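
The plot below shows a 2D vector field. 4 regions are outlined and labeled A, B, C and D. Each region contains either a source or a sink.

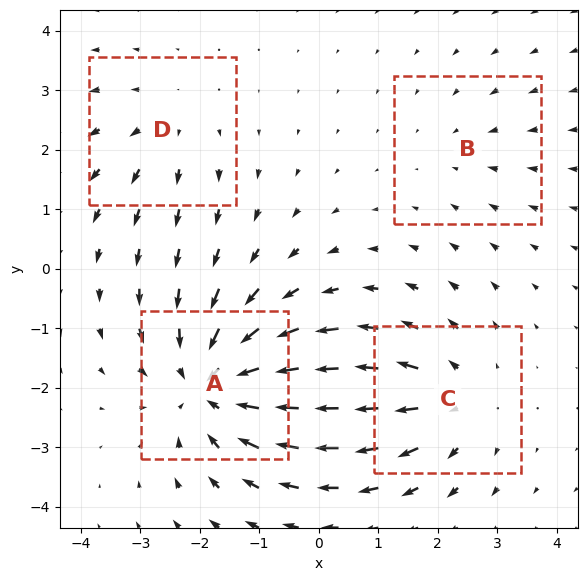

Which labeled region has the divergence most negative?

Divergence at each region's feature centre — A: about -6, B: about -2, C: about +4, D: about +3. Region A is most negative.

A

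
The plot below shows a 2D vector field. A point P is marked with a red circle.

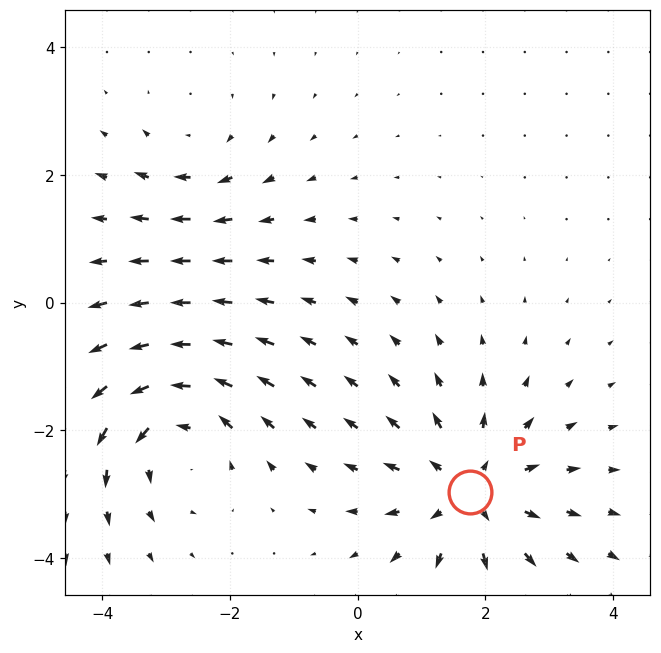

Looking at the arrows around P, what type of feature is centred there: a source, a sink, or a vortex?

At P (1.8, -3.0) the arrows spread outward. Divergence about +5, curl ≈0 — positive divergence with near-zero curl is a source.

source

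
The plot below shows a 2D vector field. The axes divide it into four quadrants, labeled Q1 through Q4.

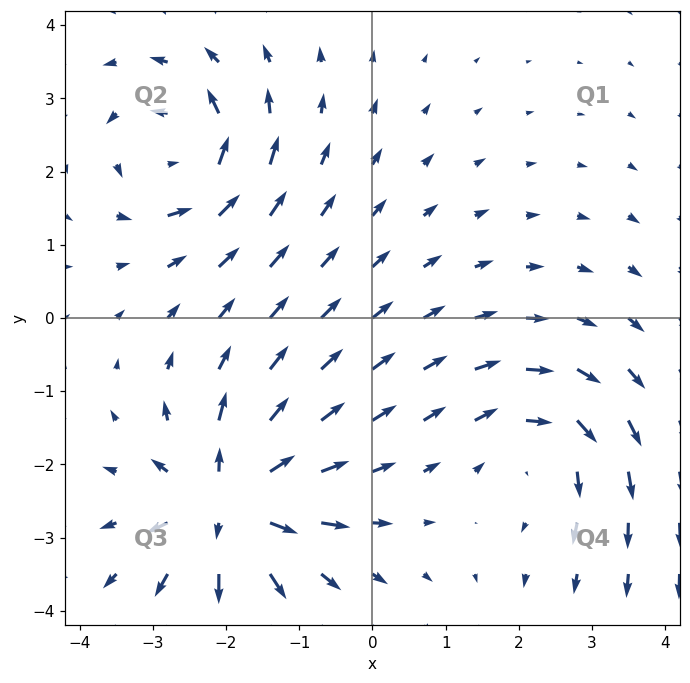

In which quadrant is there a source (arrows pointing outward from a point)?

Q3

The source sits at approximately (-2.0, -2.5), which lies in quadrant Q3. The divergence there is about +6, positive as expected for a source.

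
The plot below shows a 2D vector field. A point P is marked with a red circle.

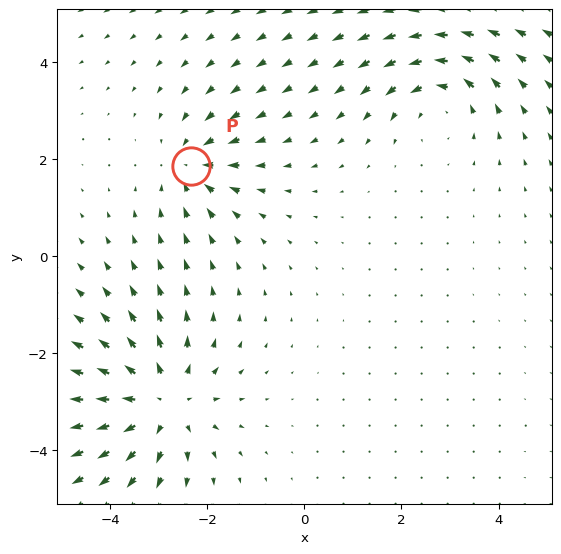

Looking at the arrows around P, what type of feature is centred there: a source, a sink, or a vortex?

sink

At P (-2.3, 1.9) the arrows converge inward. Divergence about -3, curl ≈0 — negative divergence with near-zero curl is a sink.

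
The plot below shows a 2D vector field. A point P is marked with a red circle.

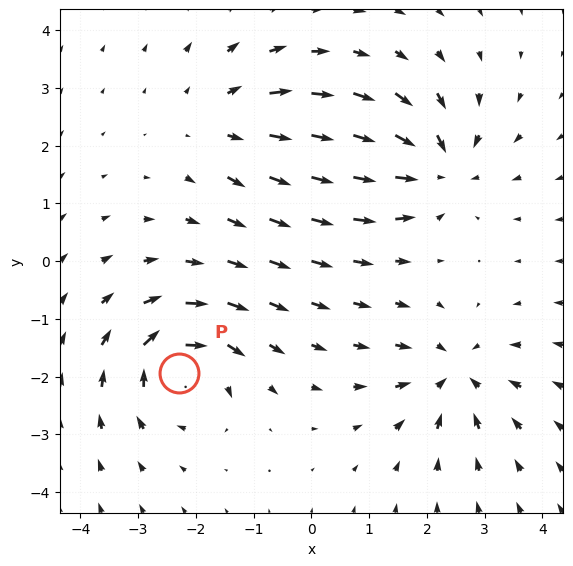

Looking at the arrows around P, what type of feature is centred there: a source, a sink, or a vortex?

vortex

At P (-2.3, -1.9) the arrows circulate clockwise. Divergence ≈0, curl about -6 — near-zero divergence with nonzero curl is a vortex.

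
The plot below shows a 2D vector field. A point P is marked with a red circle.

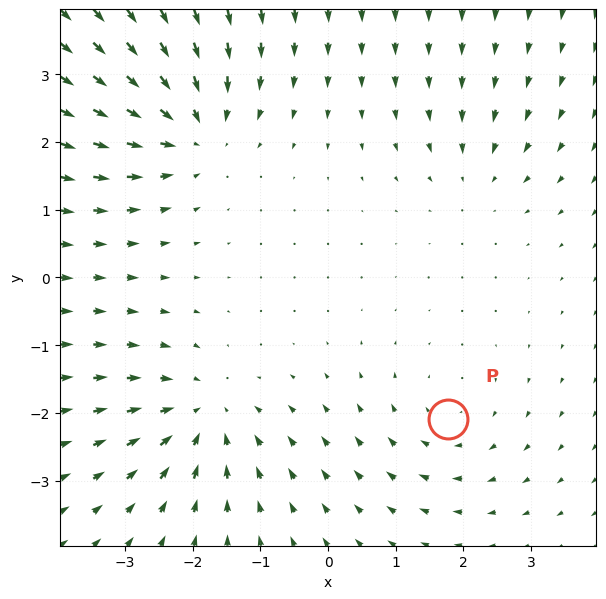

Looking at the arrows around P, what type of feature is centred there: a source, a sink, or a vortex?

At P (1.8, -2.1) the arrows circulate clockwise. Divergence ≈0, curl about -3 — near-zero divergence with nonzero curl is a vortex.

vortex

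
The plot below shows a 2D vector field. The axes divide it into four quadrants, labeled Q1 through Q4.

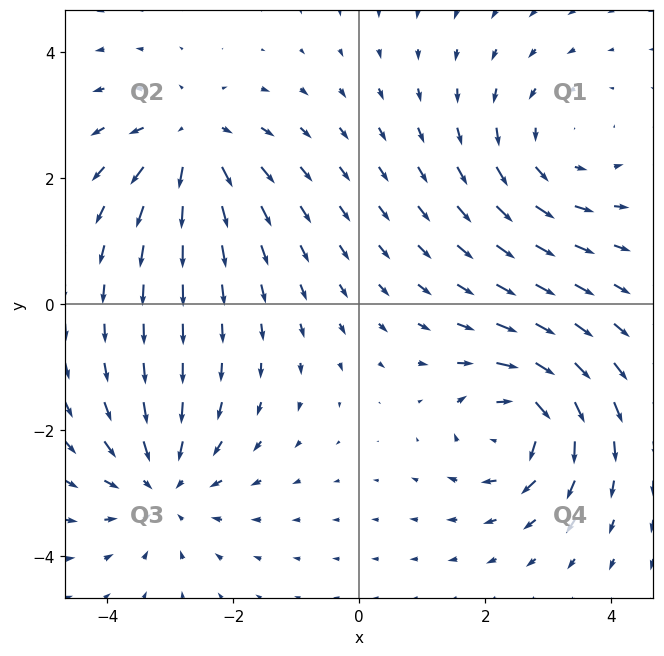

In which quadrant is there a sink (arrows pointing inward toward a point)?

Q3

The sink sits at approximately (-3.1, -2.9), which lies in quadrant Q3. The divergence there is about -4, negative as expected for a sink.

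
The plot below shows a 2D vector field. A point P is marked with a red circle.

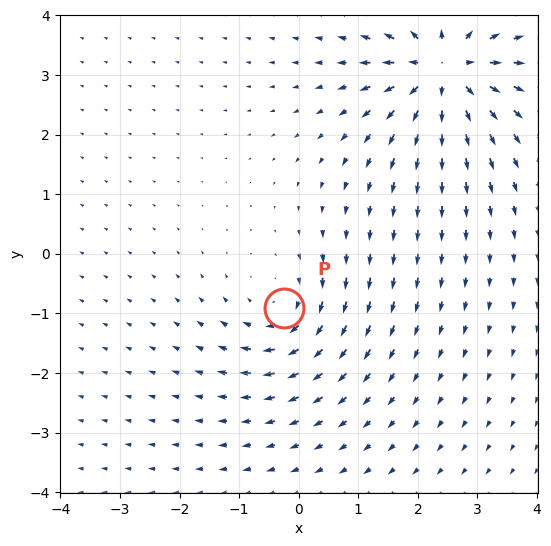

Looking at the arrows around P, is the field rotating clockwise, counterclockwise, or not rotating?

clockwise

Near P at (-0.3, -0.9) the arrows circulate clockwise. The curl (z-component) there is about -4; negative curl means clockwise rotation.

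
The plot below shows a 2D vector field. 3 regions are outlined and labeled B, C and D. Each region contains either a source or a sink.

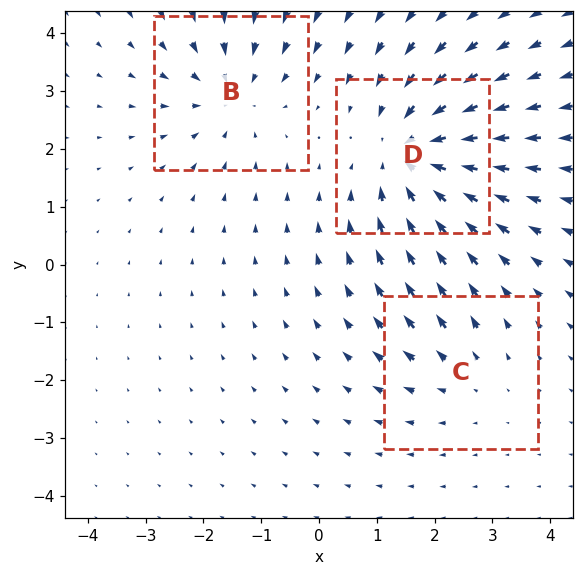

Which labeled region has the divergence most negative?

Divergence at each region's feature centre — B: about -3, C: about +2, D: about -4. Region D is most negative.

D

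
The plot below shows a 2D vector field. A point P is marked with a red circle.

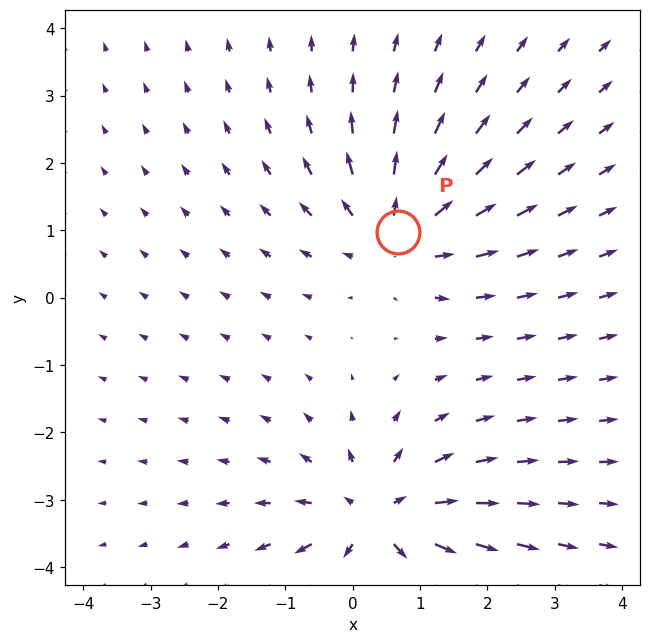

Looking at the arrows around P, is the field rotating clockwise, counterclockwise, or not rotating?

not rotating

Near P at (0.7, 1.0) the arrows show no circulation. The curl there is ≈0.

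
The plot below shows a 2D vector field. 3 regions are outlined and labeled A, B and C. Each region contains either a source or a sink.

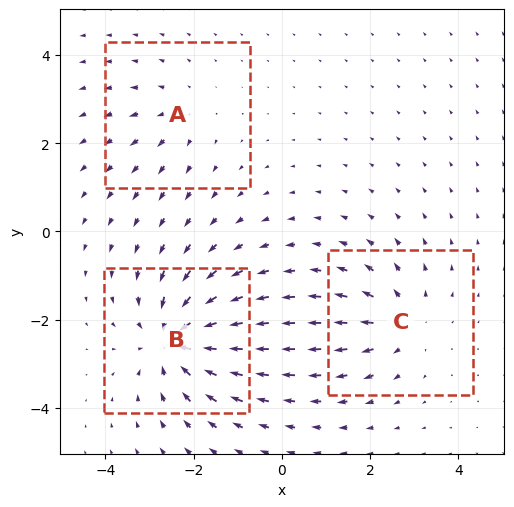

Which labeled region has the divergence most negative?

Divergence at each region's feature centre — A: about +2, B: about -5, C: about +3. Region B is most negative.

B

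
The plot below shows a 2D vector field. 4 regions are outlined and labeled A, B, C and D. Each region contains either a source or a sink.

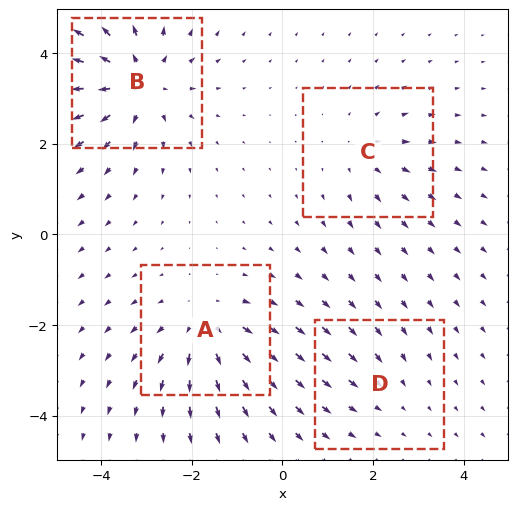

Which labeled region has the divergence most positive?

B

Divergence at each region's feature centre — A: about +5, B: about +6, C: about +3, D: about -2. Region B is most positive.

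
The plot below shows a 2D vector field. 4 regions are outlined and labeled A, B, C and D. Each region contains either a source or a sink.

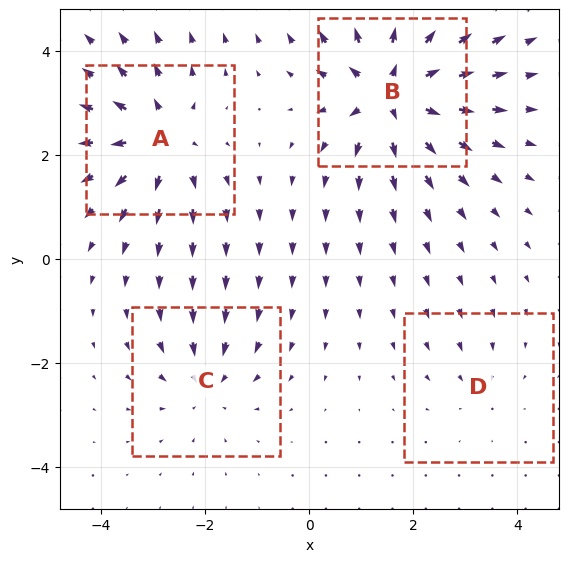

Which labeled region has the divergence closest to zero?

Divergence at each region's feature centre — A: about +5, B: about +8, C: about -4, D: about -2. Region D is closest to zero.

D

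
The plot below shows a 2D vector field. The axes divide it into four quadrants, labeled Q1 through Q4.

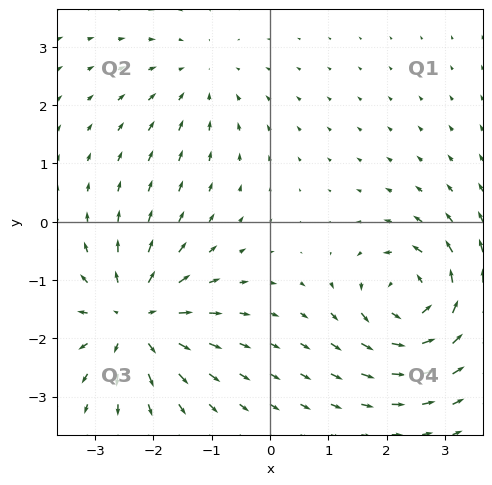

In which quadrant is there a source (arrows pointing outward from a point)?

Q3

The source sits at approximately (-2.3, -1.7), which lies in quadrant Q3. The divergence there is about +5, positive as expected for a source.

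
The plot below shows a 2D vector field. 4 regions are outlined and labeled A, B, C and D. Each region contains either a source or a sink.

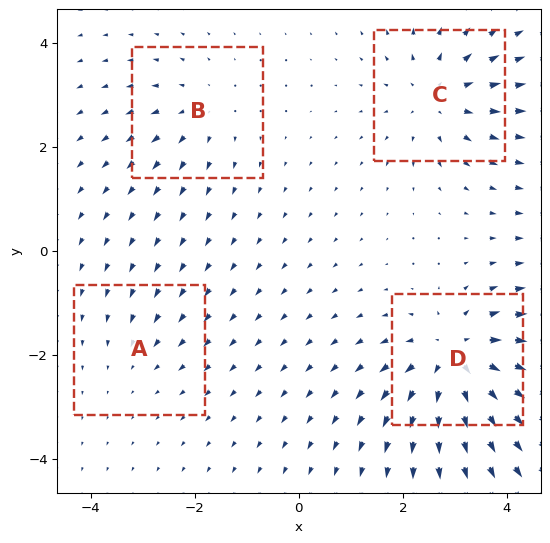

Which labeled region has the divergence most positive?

D

Divergence at each region's feature centre — A: about -2, B: about +3, C: about +5, D: about +7. Region D is most positive.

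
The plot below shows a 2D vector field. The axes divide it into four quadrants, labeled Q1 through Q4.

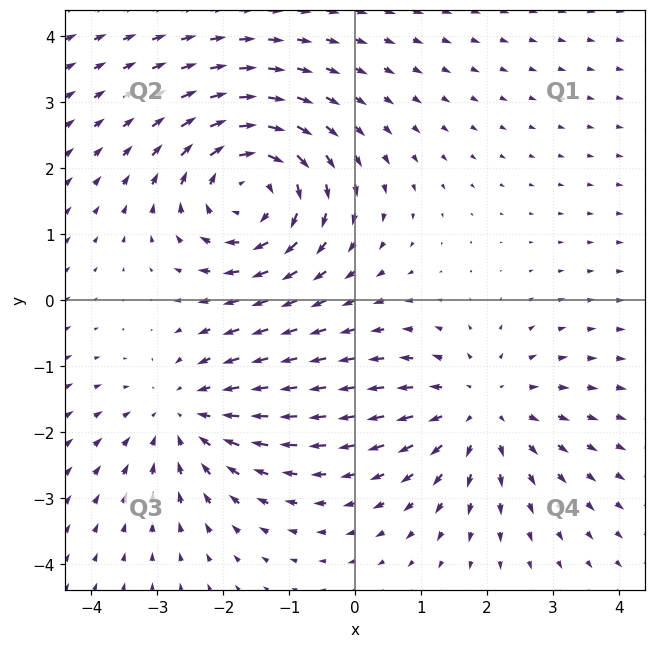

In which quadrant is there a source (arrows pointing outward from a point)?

The source sits at approximately (1.9, -1.7), which lies in quadrant Q4. The divergence there is about +3, positive as expected for a source.

Q4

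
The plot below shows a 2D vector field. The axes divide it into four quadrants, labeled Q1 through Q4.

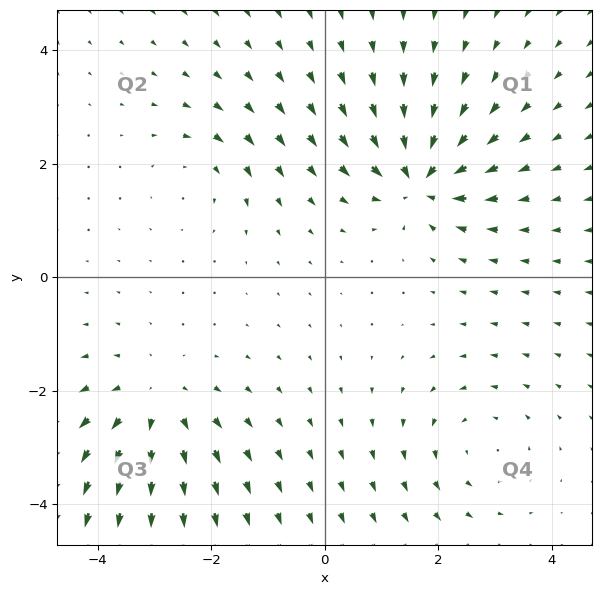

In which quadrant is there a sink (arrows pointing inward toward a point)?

The sink sits at approximately (1.7, 1.7), which lies in quadrant Q1. The divergence there is about -7, negative as expected for a sink.

Q1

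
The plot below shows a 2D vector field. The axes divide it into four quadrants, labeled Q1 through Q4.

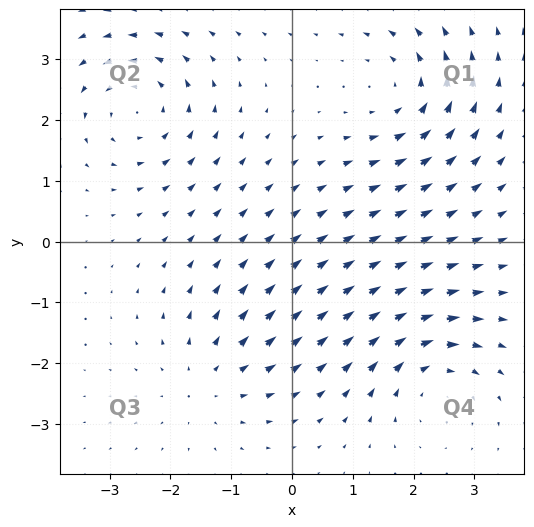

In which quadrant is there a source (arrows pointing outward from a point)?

The source sits at approximately (-1.4, -2.3), which lies in quadrant Q3. The divergence there is about +4, positive as expected for a source.

Q3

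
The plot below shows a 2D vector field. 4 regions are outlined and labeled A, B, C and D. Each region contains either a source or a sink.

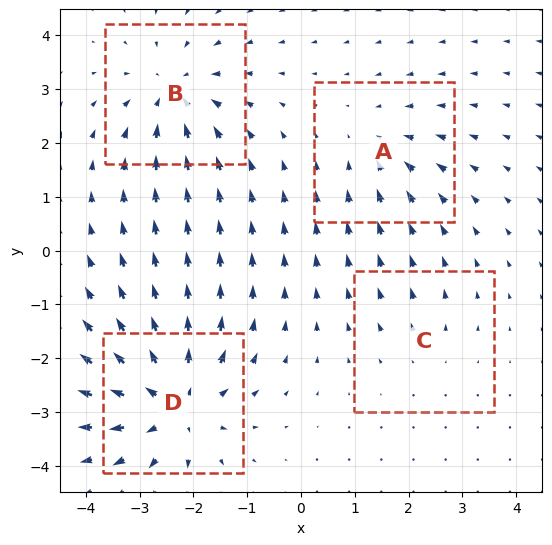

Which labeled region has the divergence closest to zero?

Divergence at each region's feature centre — A: about -3, B: about -5, C: about +2, D: about +7. Region C is closest to zero.

C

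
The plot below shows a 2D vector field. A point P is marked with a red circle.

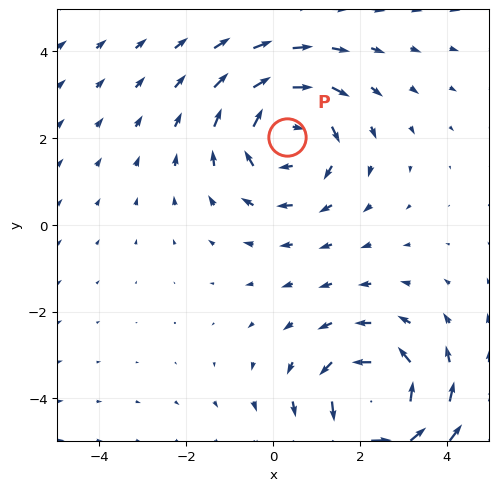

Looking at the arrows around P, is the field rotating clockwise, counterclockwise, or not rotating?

clockwise

Near P at (0.3, 2.0) the arrows circulate clockwise. The curl (z-component) there is about -4; negative curl means clockwise rotation.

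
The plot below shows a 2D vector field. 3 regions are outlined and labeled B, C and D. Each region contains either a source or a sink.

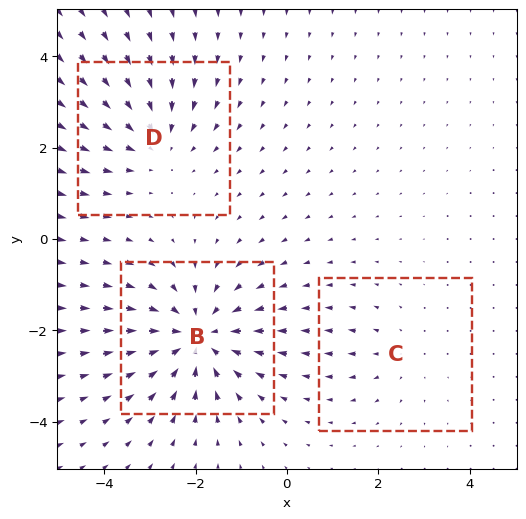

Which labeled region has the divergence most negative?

Divergence at each region's feature centre — B: about -5, C: about +2, D: about -3. Region B is most negative.

B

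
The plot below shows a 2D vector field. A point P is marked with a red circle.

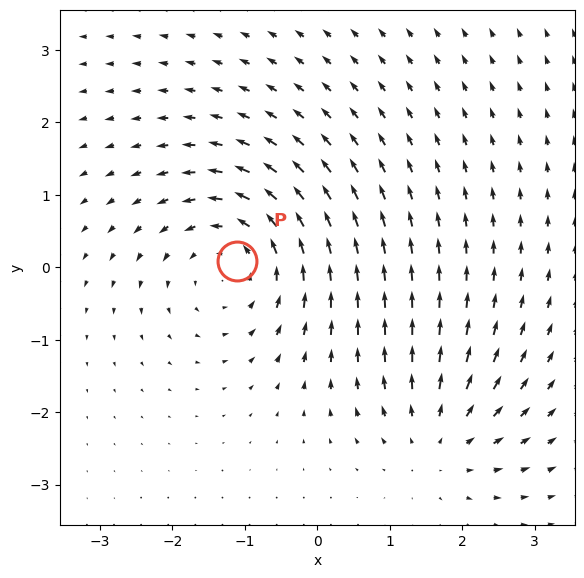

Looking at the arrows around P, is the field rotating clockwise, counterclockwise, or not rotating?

Near P at (-1.1, 0.1) the arrows circulate counterclockwise. The curl (z-component) there is about +4; positive curl means counterclockwise rotation.

counterclockwise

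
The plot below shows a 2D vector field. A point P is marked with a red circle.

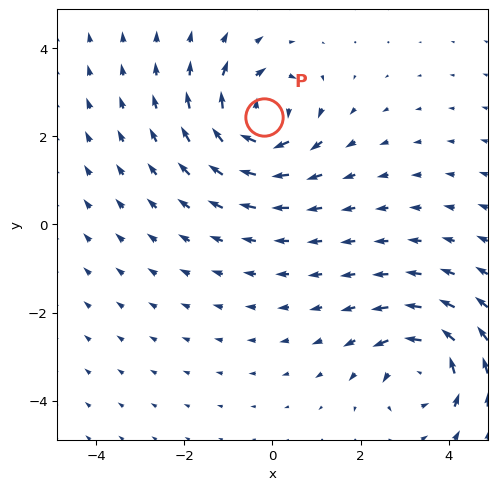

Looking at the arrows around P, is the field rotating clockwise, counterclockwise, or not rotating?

Near P at (-0.2, 2.4) the arrows circulate clockwise. The curl (z-component) there is about -6; negative curl means clockwise rotation.

clockwise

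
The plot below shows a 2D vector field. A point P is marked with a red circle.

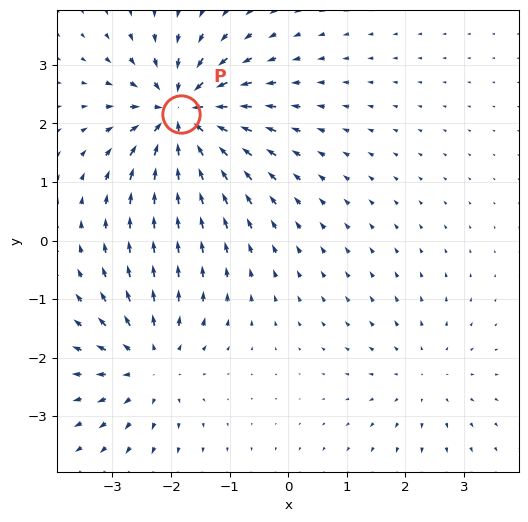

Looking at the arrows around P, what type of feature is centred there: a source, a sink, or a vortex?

sink

At P (-1.8, 2.2) the arrows converge inward. Divergence about -7, curl ≈0 — negative divergence with near-zero curl is a sink.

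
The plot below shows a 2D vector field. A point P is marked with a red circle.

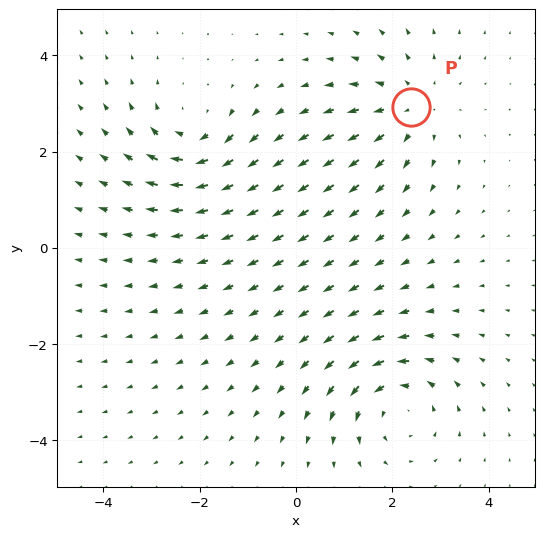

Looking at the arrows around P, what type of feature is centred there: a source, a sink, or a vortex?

source

At P (2.4, 2.9) the arrows spread outward. Divergence about +3, curl ≈0 — positive divergence with near-zero curl is a source.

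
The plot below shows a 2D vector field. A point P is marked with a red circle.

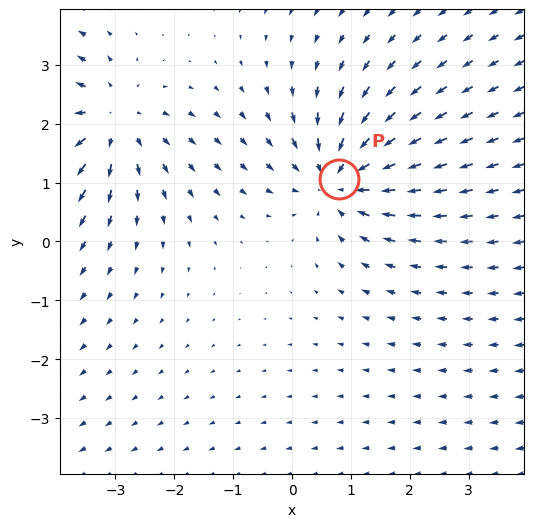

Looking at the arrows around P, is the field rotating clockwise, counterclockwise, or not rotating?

not rotating

Near P at (0.8, 1.1) the arrows show no circulation. The curl there is ≈0.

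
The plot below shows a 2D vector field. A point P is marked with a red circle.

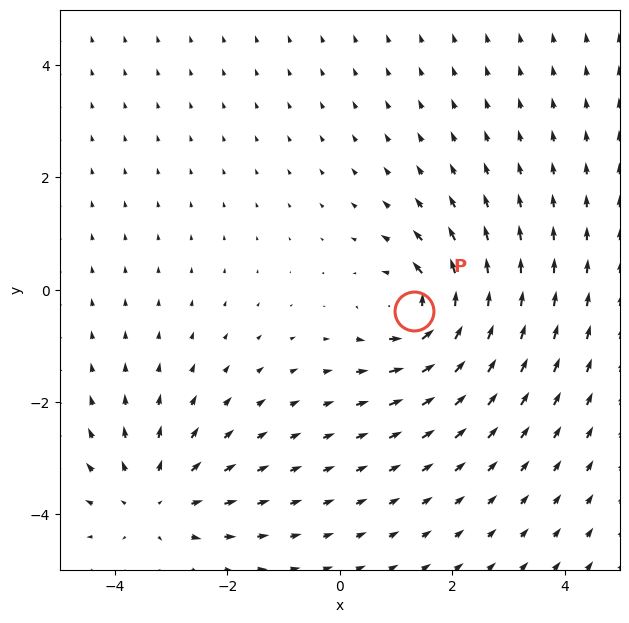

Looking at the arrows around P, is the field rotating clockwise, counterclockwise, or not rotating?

Near P at (1.3, -0.4) the arrows circulate counterclockwise. The curl (z-component) there is about +6; positive curl means counterclockwise rotation.

counterclockwise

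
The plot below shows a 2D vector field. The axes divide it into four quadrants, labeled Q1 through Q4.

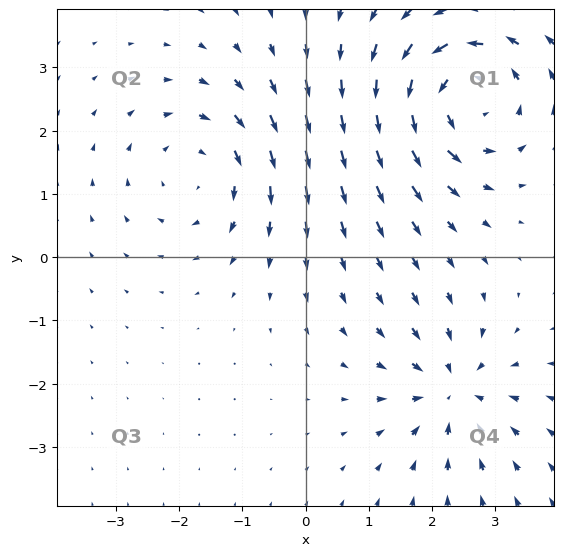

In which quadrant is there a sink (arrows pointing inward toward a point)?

Q4

The sink sits at approximately (2.3, -2.1), which lies in quadrant Q4. The divergence there is about -4, negative as expected for a sink.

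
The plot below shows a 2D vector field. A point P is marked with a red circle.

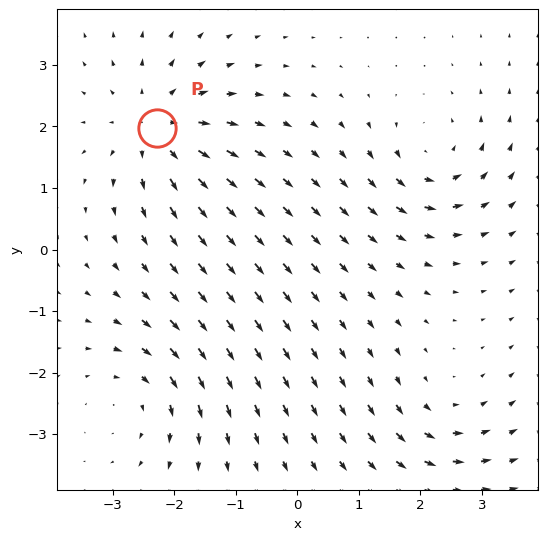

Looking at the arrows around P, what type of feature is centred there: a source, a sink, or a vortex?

source

At P (-2.3, 2.0) the arrows spread outward. Divergence about +5, curl ≈0 — positive divergence with near-zero curl is a source.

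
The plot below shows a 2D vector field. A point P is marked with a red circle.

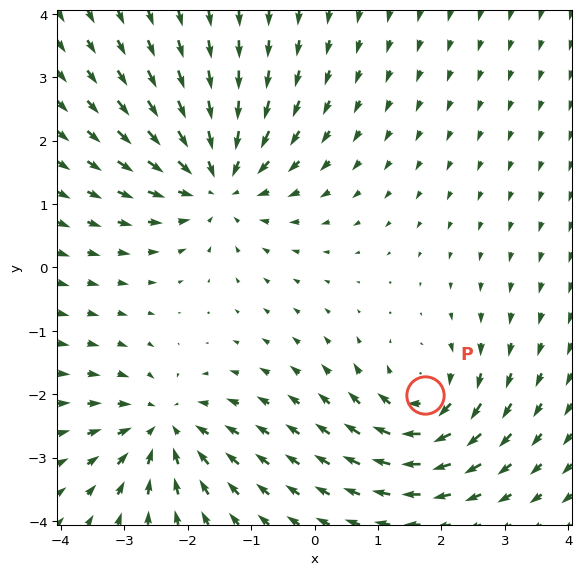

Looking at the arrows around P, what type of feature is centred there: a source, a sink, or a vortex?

vortex

At P (1.7, -2.0) the arrows circulate clockwise. Divergence ≈0, curl about -4 — near-zero divergence with nonzero curl is a vortex.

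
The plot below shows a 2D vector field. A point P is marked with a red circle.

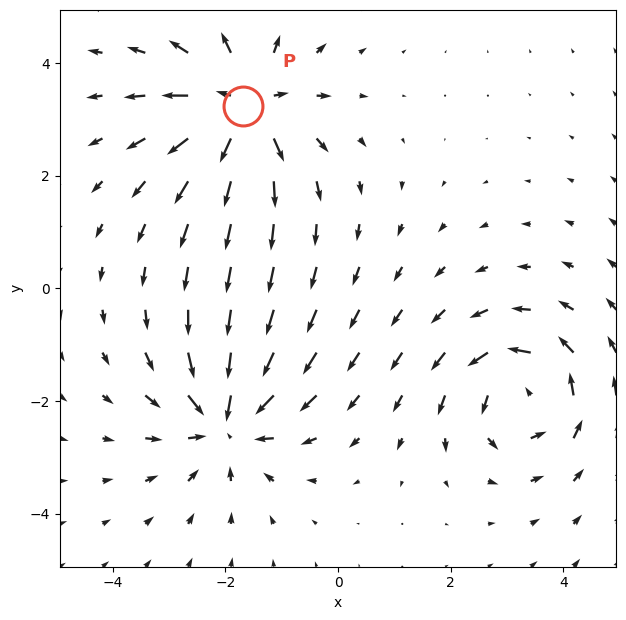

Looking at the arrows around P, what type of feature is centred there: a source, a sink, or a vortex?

source

At P (-1.7, 3.2) the arrows spread outward. Divergence about +5, curl ≈0 — positive divergence with near-zero curl is a source.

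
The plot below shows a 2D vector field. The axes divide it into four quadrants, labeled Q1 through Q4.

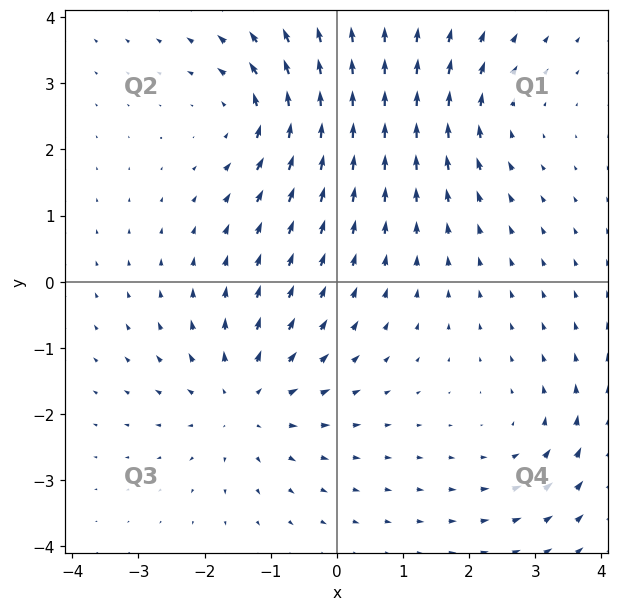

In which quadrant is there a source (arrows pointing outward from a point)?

Q3

The source sits at approximately (-1.4, -1.8), which lies in quadrant Q3. The divergence there is about +4, positive as expected for a source.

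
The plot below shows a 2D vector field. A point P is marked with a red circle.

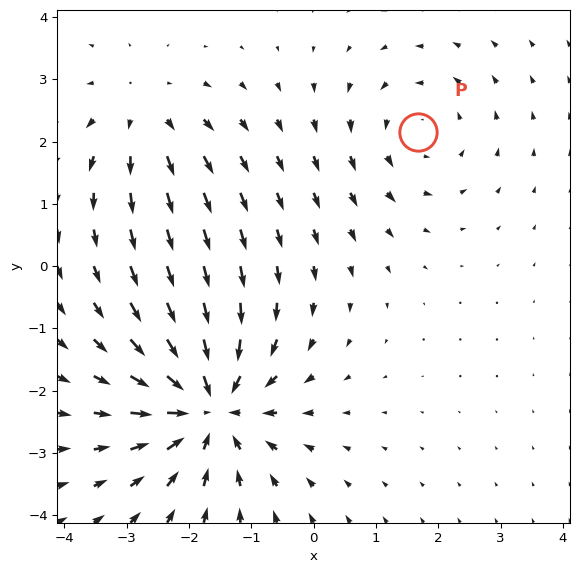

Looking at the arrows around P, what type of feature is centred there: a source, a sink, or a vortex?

At P (1.7, 2.1) the arrows circulate counterclockwise. Divergence ≈0, curl about +2 — near-zero divergence with nonzero curl is a vortex.

vortex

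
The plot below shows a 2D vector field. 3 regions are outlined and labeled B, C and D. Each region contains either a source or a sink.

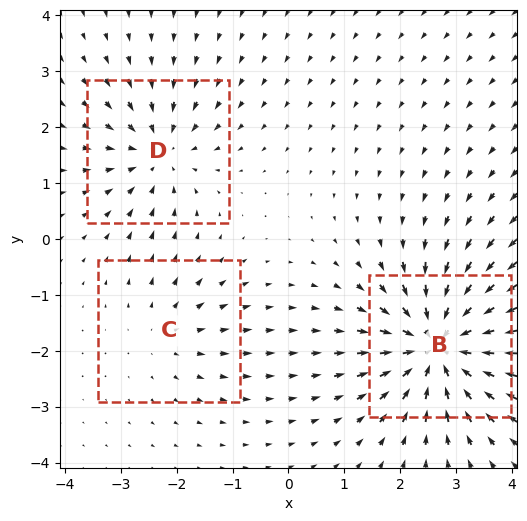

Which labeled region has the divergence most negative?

B

Divergence at each region's feature centre — B: about -5, C: about +2, D: about -3. Region B is most negative.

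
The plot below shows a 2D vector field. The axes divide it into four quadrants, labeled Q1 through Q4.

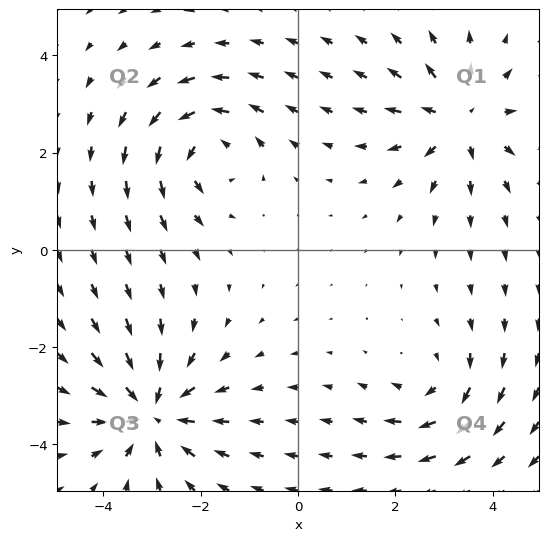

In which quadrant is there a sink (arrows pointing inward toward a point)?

Q3

The sink sits at approximately (-3.0, -3.3), which lies in quadrant Q3. The divergence there is about -5, negative as expected for a sink.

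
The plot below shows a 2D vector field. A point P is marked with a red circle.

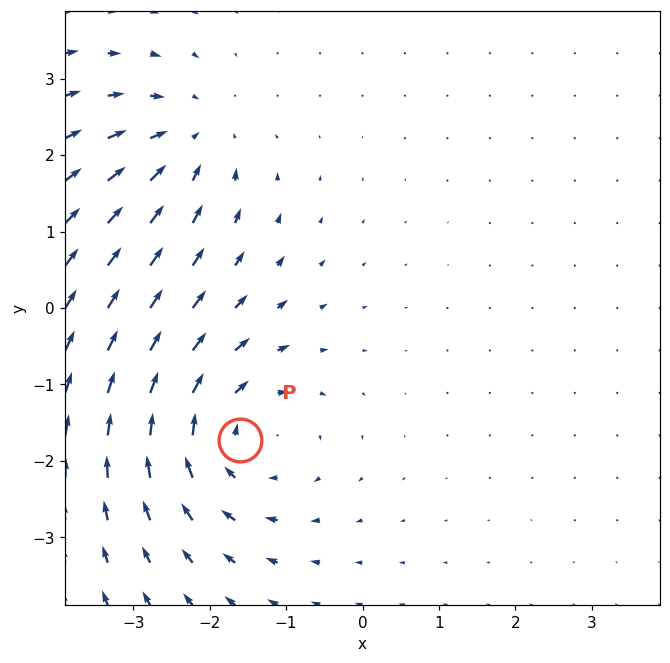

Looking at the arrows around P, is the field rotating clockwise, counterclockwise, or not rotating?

Near P at (-1.6, -1.7) the arrows circulate clockwise. The curl (z-component) there is about -4; negative curl means clockwise rotation.

clockwise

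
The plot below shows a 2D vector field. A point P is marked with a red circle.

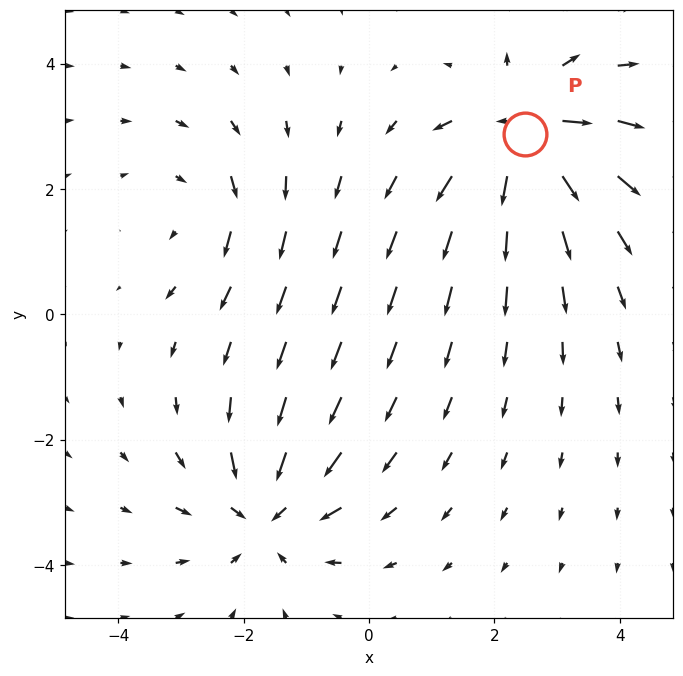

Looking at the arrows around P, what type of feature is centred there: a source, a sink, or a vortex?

At P (2.5, 2.9) the arrows spread outward. Divergence about +6, curl ≈0 — positive divergence with near-zero curl is a source.

source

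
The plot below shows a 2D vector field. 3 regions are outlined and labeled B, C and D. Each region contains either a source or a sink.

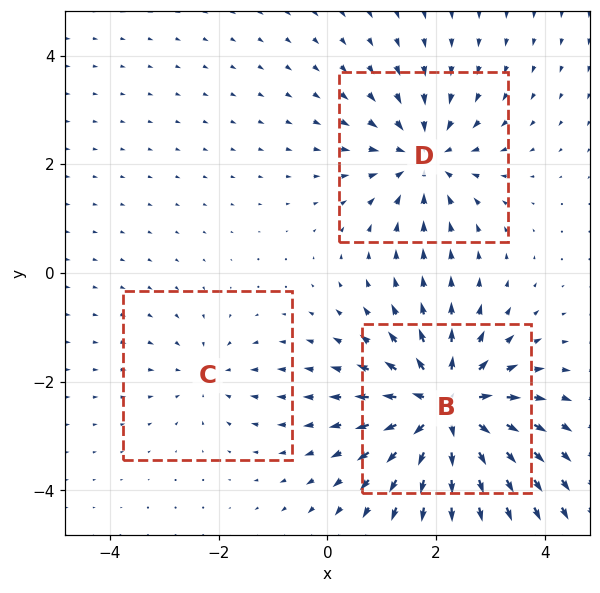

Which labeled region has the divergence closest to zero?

Divergence at each region's feature centre — B: about +6, C: about -2, D: about -4. Region C is closest to zero.

C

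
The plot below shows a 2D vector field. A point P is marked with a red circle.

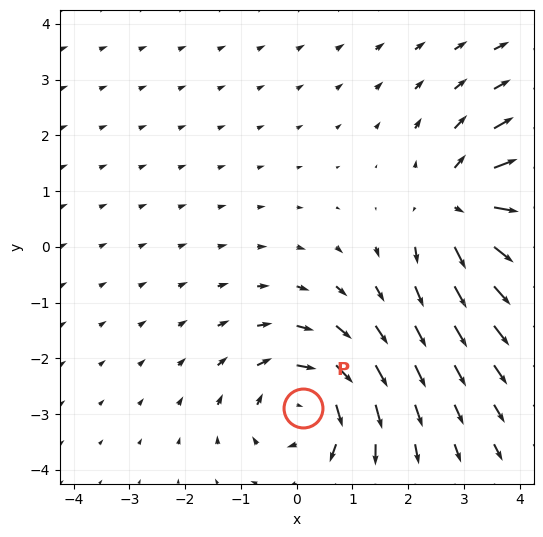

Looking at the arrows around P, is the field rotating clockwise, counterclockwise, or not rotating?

Near P at (0.1, -2.9) the arrows circulate clockwise. The curl (z-component) there is about -5; negative curl means clockwise rotation.

clockwise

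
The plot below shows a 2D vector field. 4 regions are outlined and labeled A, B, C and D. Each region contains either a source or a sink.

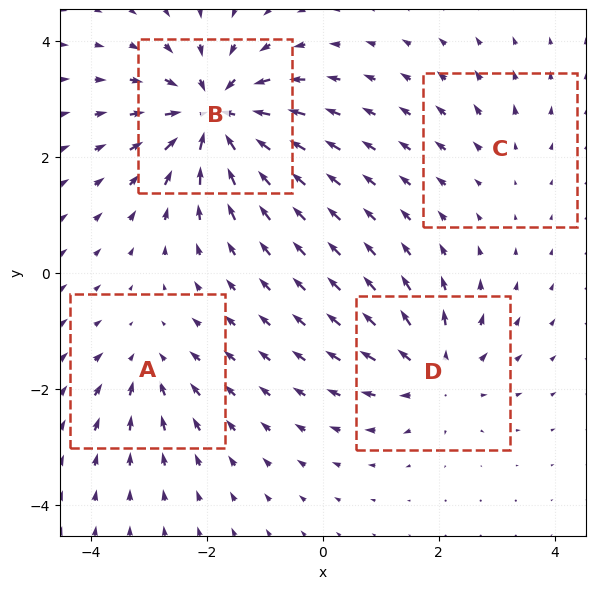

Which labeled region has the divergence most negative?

B

Divergence at each region's feature centre — A: about -4, B: about -9, C: about +2, D: about +6. Region B is most negative.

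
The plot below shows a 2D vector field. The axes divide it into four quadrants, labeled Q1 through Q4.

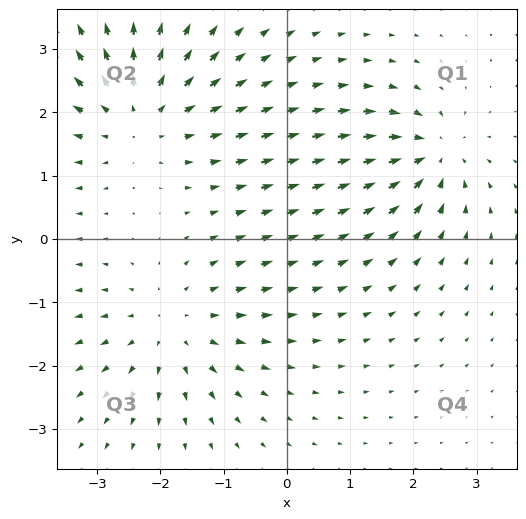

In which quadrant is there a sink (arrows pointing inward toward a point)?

Q1

The sink sits at approximately (2.3, 1.3), which lies in quadrant Q1. The divergence there is about -5, negative as expected for a sink.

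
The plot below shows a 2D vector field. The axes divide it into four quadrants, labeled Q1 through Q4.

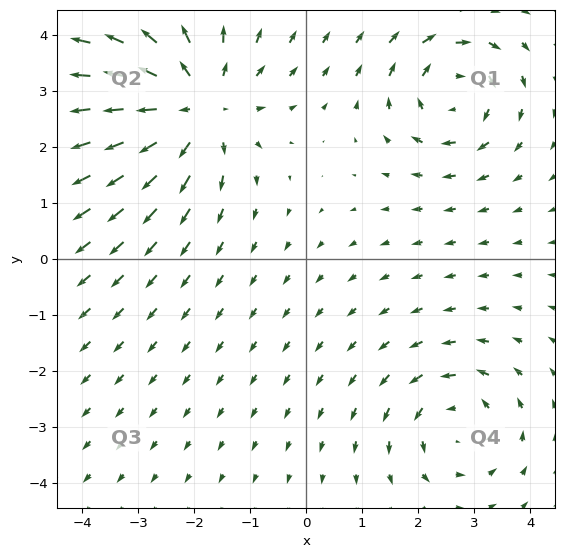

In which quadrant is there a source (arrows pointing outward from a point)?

Q2

The source sits at approximately (-2.0, 2.7), which lies in quadrant Q2. The divergence there is about +4, positive as expected for a source.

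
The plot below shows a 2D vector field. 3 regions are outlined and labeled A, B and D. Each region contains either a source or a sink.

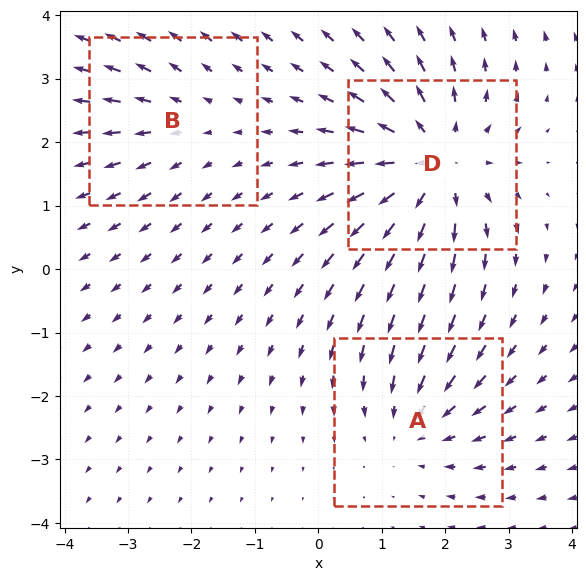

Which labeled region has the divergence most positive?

D

Divergence at each region's feature centre — A: about -3, B: about +2, D: about +5. Region D is most positive.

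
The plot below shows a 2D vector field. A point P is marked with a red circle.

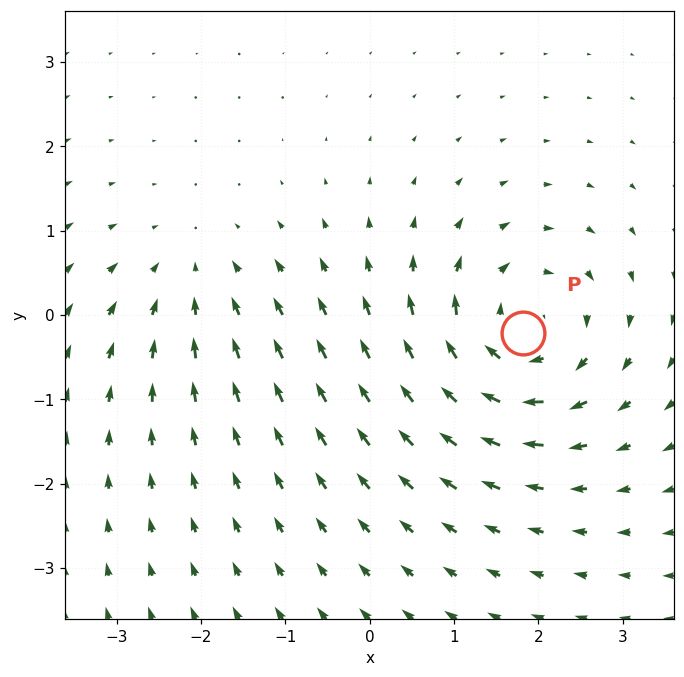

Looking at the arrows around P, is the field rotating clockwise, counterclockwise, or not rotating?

Near P at (1.8, -0.2) the arrows circulate clockwise. The curl (z-component) there is about -5; negative curl means clockwise rotation.

clockwise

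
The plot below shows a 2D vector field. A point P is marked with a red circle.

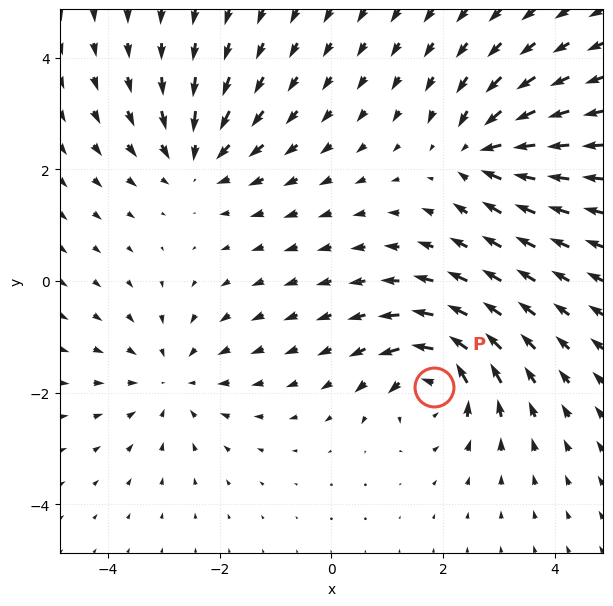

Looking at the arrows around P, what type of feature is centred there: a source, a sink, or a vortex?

vortex

At P (1.8, -1.9) the arrows circulate counterclockwise. Divergence ≈0, curl about +7 — near-zero divergence with nonzero curl is a vortex.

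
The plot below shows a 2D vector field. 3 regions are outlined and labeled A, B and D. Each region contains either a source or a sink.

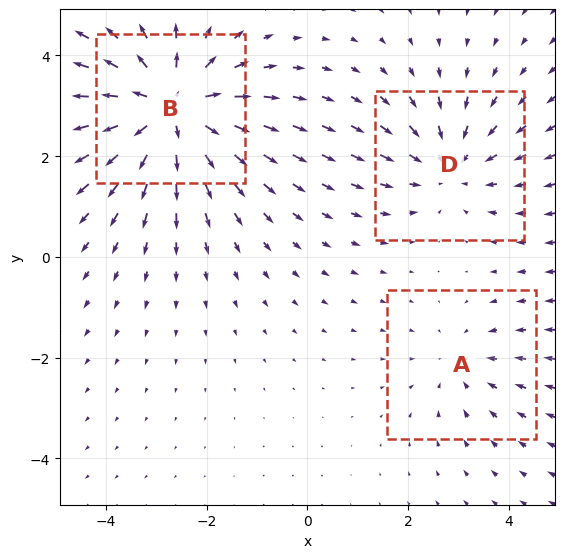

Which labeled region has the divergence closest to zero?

A

Divergence at each region's feature centre — A: about -2, B: about +4, D: about -3. Region A is closest to zero.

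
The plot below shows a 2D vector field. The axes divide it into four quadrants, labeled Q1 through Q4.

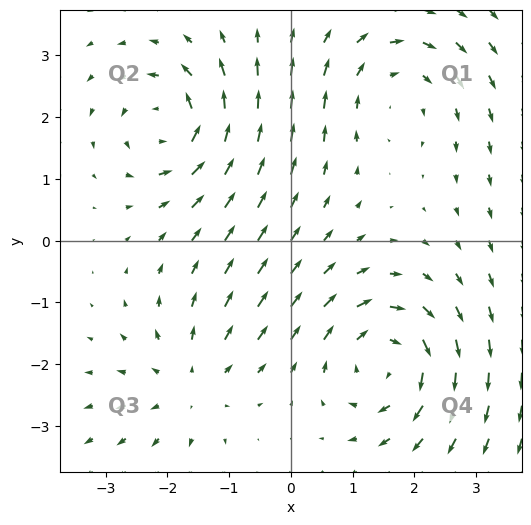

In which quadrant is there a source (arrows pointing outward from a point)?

The source sits at approximately (-1.6, -2.3), which lies in quadrant Q3. The divergence there is about +3, positive as expected for a source.

Q3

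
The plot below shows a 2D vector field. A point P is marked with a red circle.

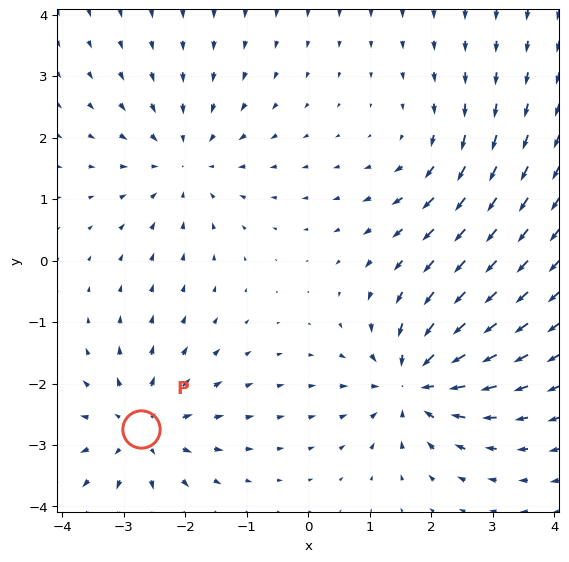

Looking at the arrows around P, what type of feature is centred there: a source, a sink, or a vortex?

At P (-2.7, -2.7) the arrows spread outward. Divergence about +4, curl ≈0 — positive divergence with near-zero curl is a source.

source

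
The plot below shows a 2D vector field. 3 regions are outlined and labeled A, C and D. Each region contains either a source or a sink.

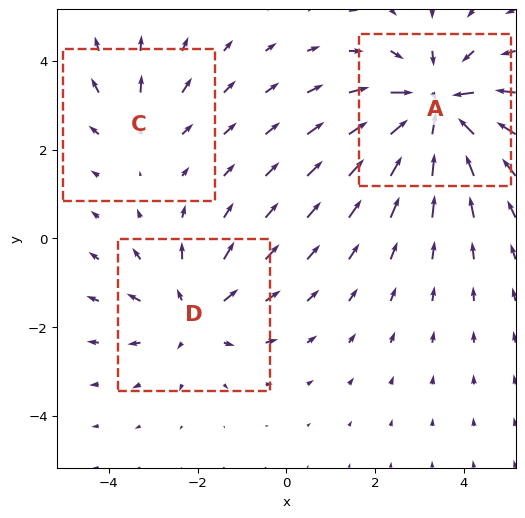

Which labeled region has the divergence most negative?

A

Divergence at each region's feature centre — A: about -5, C: about +2, D: about +3. Region A is most negative.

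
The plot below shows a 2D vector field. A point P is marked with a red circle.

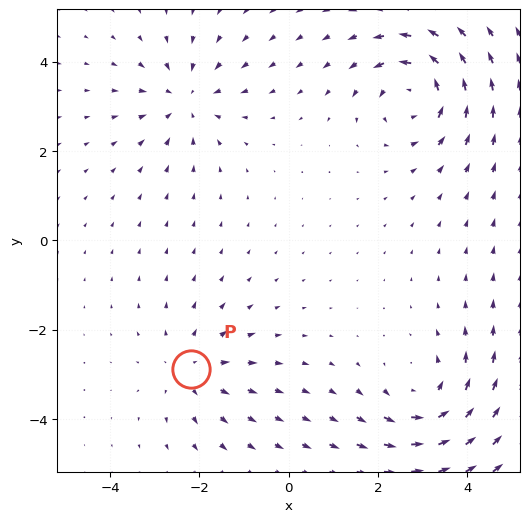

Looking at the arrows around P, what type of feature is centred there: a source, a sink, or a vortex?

At P (-2.2, -2.9) the arrows spread outward. Divergence about +3, curl ≈0 — positive divergence with near-zero curl is a source.

source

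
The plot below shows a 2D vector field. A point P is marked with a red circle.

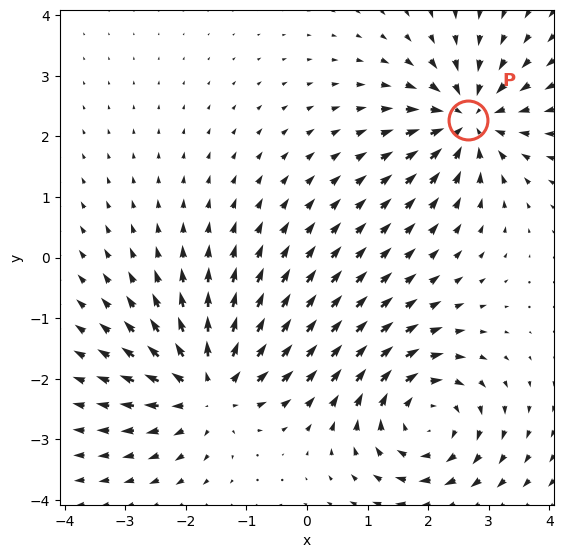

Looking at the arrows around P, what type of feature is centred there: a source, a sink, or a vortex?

sink

At P (2.7, 2.3) the arrows converge inward. Divergence about -6, curl ≈0 — negative divergence with near-zero curl is a sink.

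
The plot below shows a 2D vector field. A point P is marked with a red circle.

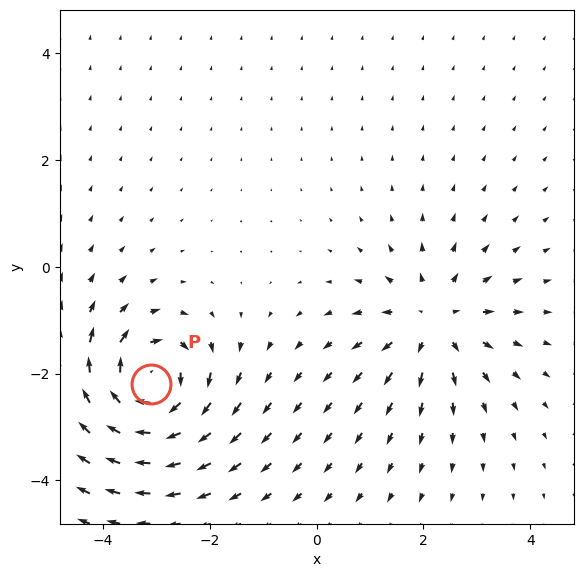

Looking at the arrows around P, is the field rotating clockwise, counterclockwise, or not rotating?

clockwise

Near P at (-3.1, -2.2) the arrows circulate clockwise. The curl (z-component) there is about -7; negative curl means clockwise rotation.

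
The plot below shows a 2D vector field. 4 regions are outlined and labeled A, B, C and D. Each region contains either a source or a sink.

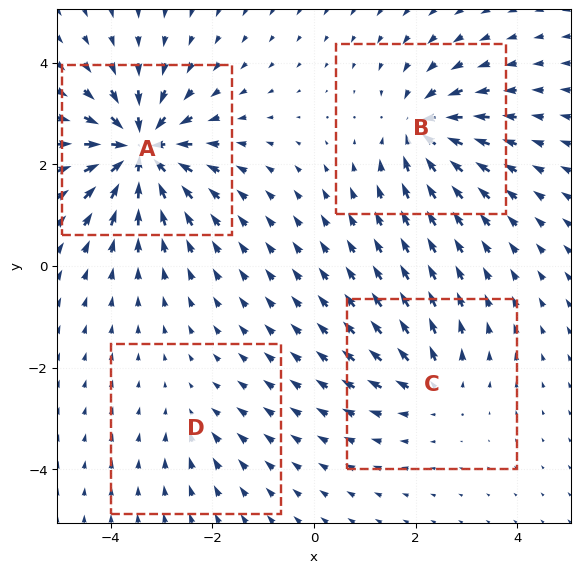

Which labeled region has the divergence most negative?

Divergence at each region's feature centre — A: about -9, B: about -6, C: about +4, D: about -2. Region A is most negative.

A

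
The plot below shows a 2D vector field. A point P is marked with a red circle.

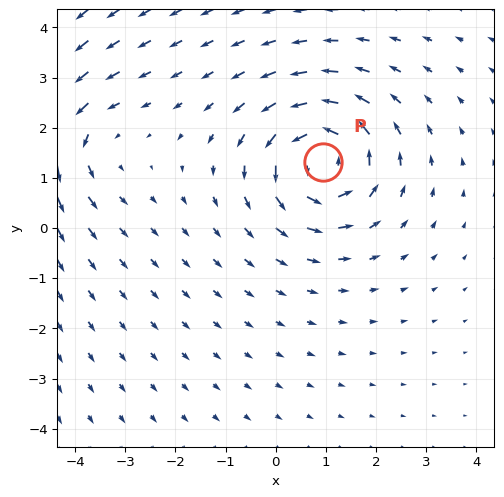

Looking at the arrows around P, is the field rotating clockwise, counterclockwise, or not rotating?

counterclockwise

Near P at (0.9, 1.3) the arrows circulate counterclockwise. The curl (z-component) there is about +5; positive curl means counterclockwise rotation.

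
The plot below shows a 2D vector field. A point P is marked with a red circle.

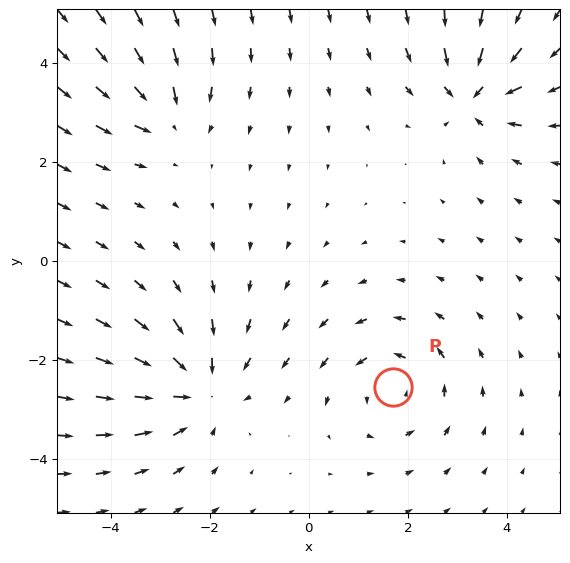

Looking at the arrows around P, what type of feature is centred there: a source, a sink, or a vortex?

At P (1.7, -2.5) the arrows circulate counterclockwise. Divergence ≈0, curl about +3 — near-zero divergence with nonzero curl is a vortex.

vortex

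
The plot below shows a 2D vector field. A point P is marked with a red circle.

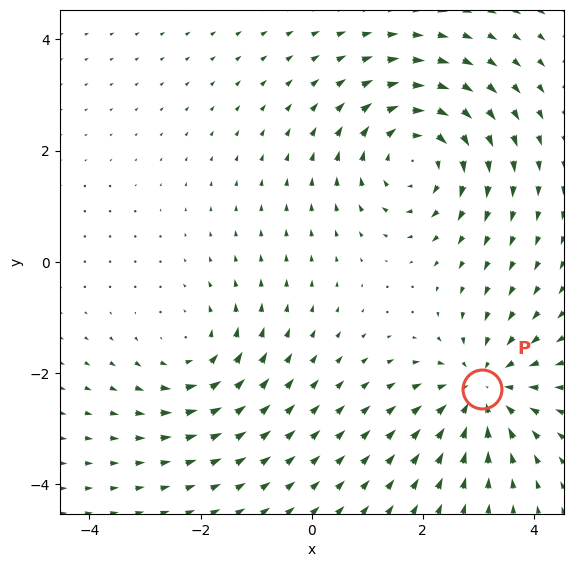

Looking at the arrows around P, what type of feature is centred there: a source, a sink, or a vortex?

sink

At P (3.1, -2.3) the arrows converge inward. Divergence about -4, curl ≈0 — negative divergence with near-zero curl is a sink.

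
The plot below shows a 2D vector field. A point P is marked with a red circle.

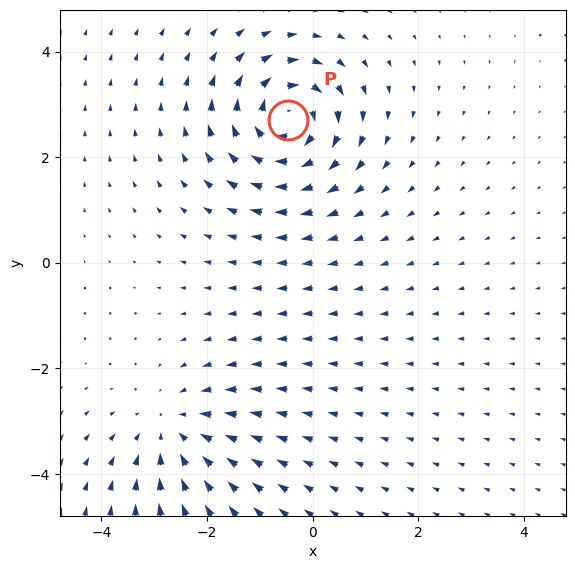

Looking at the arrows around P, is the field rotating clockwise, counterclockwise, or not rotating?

Near P at (-0.5, 2.7) the arrows circulate clockwise. The curl (z-component) there is about -6; negative curl means clockwise rotation.

clockwise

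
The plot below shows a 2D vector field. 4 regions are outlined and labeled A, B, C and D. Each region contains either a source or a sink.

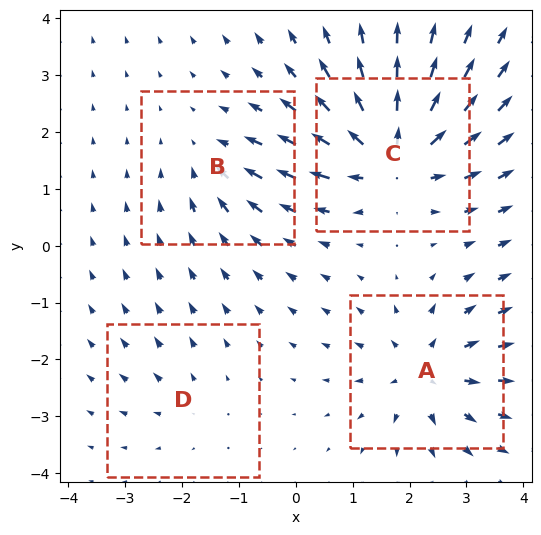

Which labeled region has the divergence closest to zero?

Divergence at each region's feature centre — A: about +6, B: about -4, C: about +8, D: about +2. Region D is closest to zero.

D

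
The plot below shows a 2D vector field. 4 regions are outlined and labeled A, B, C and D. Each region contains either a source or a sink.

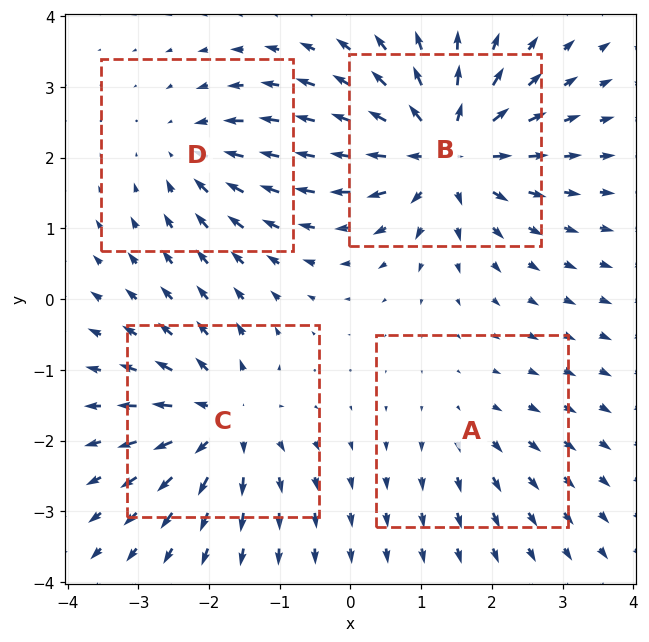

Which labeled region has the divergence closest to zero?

A

Divergence at each region's feature centre — A: about +2, B: about +8, C: about +6, D: about -4. Region A is closest to zero.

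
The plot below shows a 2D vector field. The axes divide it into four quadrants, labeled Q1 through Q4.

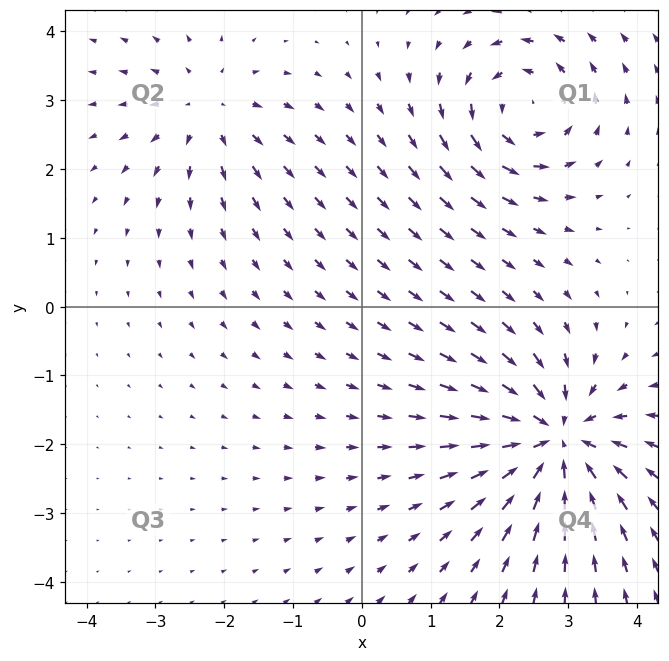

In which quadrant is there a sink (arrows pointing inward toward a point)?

Q4

The sink sits at approximately (2.8, -1.9), which lies in quadrant Q4. The divergence there is about -6, negative as expected for a sink.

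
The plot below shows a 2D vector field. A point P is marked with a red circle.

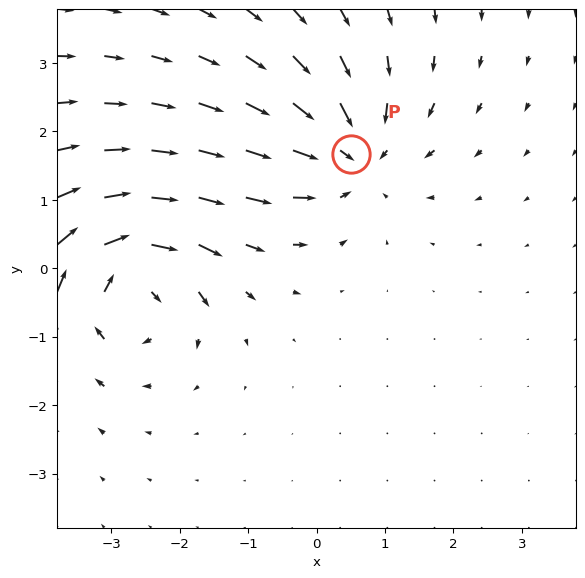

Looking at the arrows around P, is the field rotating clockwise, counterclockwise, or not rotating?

Near P at (0.5, 1.7) the arrows show no circulation. The curl there is ≈0.

not rotating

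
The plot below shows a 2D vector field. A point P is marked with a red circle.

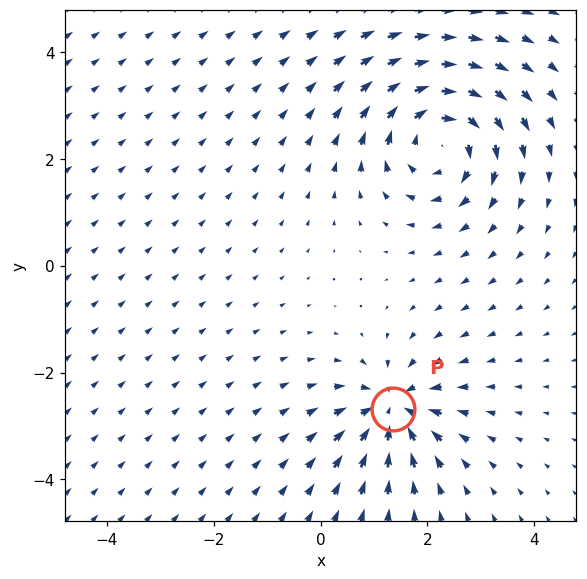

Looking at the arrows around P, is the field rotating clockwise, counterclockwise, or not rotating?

not rotating

Near P at (1.4, -2.7) the arrows show no circulation. The curl there is ≈0.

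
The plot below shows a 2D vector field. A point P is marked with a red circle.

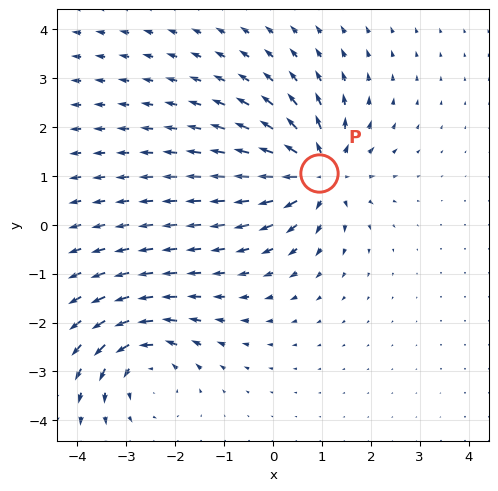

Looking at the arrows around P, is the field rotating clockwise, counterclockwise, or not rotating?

not rotating

Near P at (0.9, 1.1) the arrows show no circulation. The curl there is ≈0.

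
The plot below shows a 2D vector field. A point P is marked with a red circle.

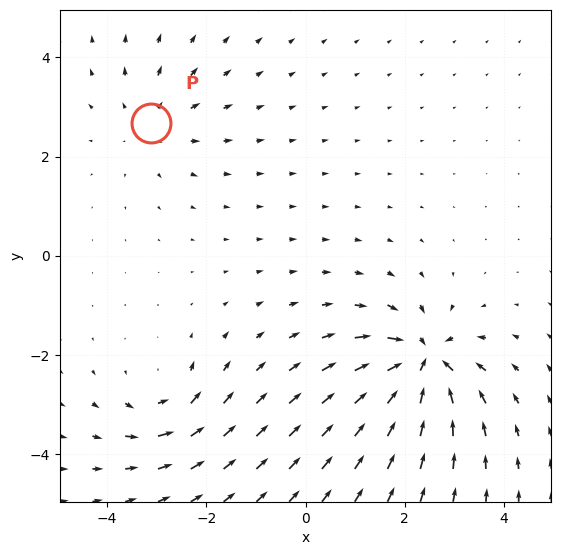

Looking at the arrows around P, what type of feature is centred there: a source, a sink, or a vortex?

source

At P (-3.1, 2.7) the arrows spread outward. Divergence about +2, curl ≈0 — positive divergence with near-zero curl is a source.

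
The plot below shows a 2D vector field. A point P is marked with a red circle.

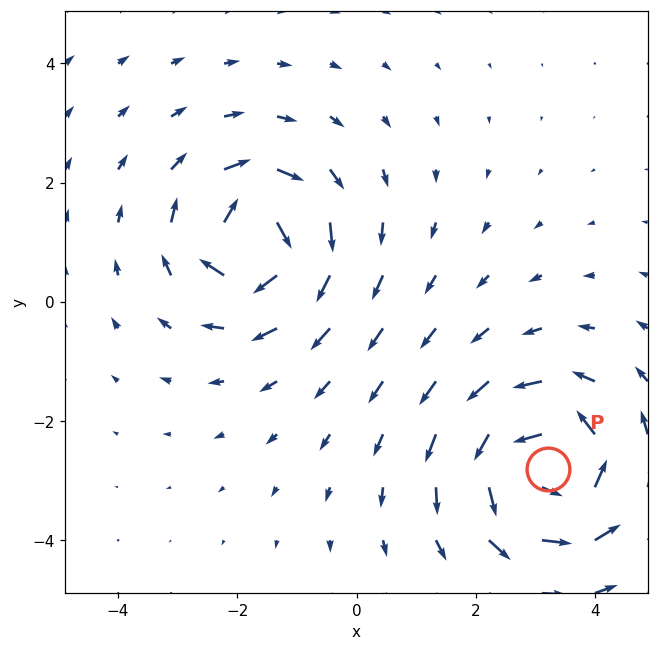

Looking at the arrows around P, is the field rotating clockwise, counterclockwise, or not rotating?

Near P at (3.2, -2.8) the arrows circulate counterclockwise. The curl (z-component) there is about +6; positive curl means counterclockwise rotation.

counterclockwise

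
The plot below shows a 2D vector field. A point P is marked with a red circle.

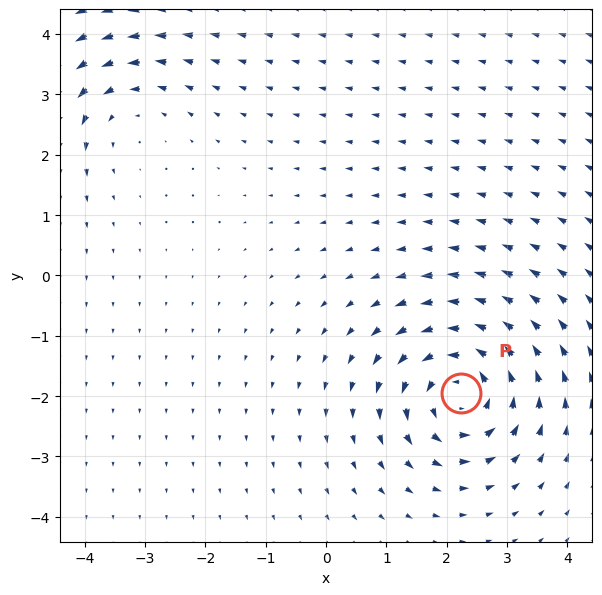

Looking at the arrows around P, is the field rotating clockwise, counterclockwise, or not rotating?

counterclockwise

Near P at (2.2, -1.9) the arrows circulate counterclockwise. The curl (z-component) there is about +6; positive curl means counterclockwise rotation.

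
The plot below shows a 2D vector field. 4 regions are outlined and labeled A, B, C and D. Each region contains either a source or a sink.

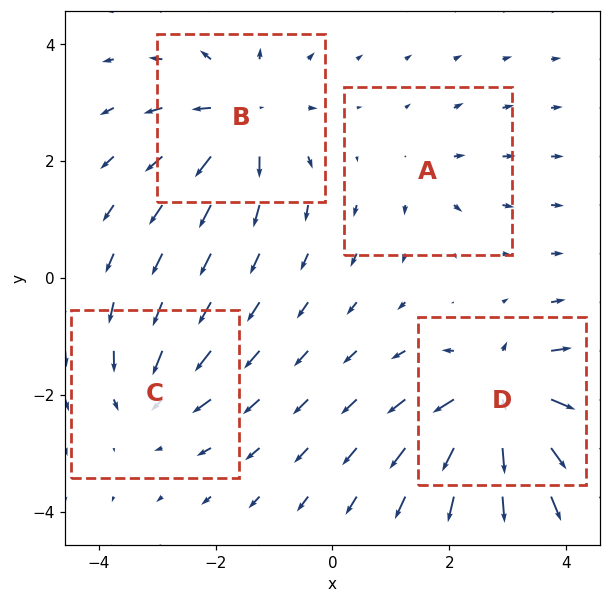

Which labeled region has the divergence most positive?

D

Divergence at each region's feature centre — A: about +3, B: about +6, C: about -4, D: about +9. Region D is most positive.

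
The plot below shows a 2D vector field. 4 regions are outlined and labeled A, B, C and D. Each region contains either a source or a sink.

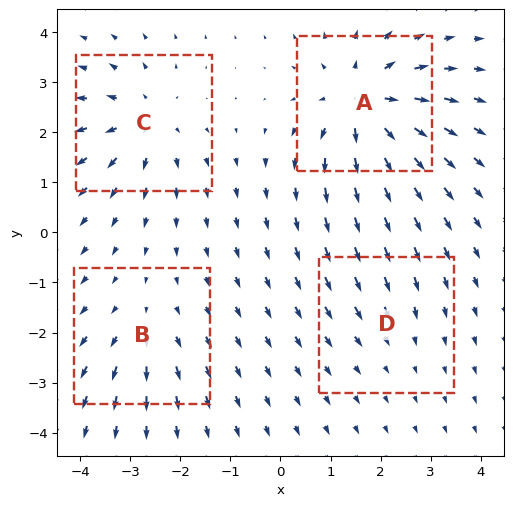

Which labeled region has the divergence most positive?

A

Divergence at each region's feature centre — A: about +8, B: about +3, C: about +5, D: about -2. Region A is most positive.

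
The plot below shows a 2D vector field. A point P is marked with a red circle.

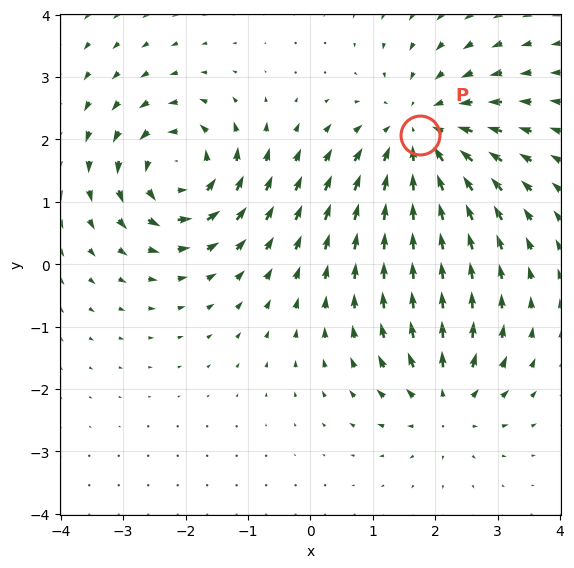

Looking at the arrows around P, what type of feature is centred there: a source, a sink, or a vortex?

sink

At P (1.8, 2.1) the arrows converge inward. Divergence about -4, curl ≈0 — negative divergence with near-zero curl is a sink.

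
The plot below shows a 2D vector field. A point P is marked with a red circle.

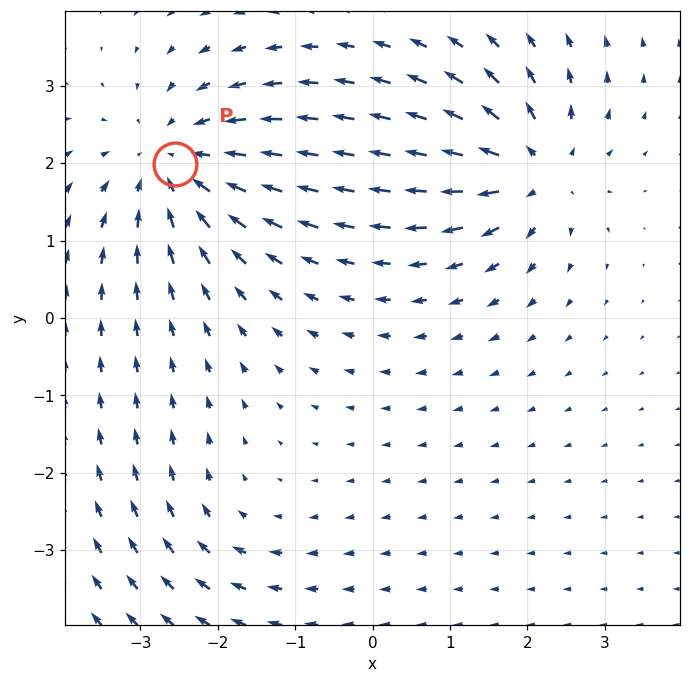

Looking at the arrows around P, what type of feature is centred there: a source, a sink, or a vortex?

sink

At P (-2.6, 2.0) the arrows converge inward. Divergence about -4, curl ≈0 — negative divergence with near-zero curl is a sink.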